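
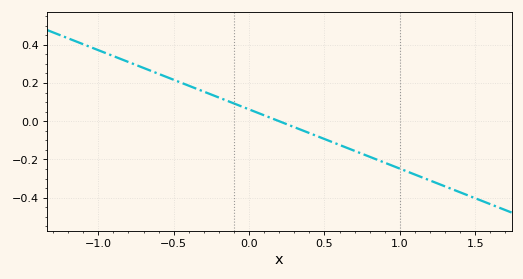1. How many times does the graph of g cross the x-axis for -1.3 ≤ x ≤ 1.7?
1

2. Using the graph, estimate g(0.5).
-0.093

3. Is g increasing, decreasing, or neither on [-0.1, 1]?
decreasing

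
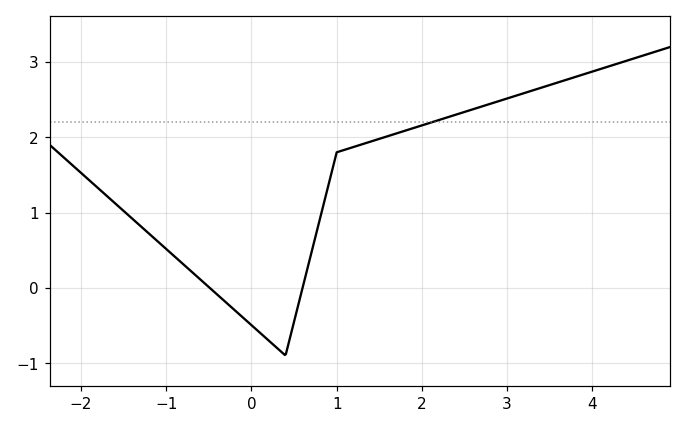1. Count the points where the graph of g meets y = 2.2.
1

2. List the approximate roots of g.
-0.5, 0.6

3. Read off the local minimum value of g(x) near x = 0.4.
-0.9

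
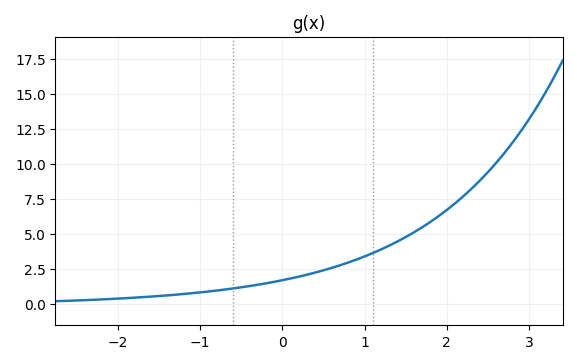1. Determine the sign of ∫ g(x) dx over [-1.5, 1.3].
positive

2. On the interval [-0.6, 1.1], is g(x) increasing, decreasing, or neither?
increasing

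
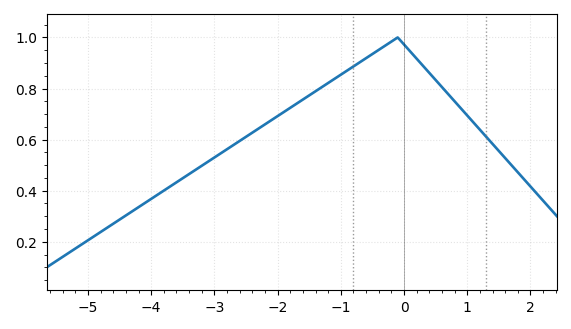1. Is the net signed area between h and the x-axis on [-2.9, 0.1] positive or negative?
positive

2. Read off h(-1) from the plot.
0.86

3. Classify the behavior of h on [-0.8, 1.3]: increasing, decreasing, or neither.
neither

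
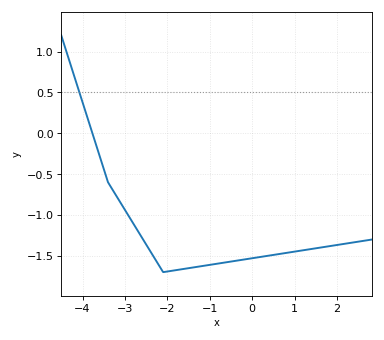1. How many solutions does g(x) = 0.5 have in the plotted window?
1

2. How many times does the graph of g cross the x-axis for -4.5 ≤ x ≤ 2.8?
1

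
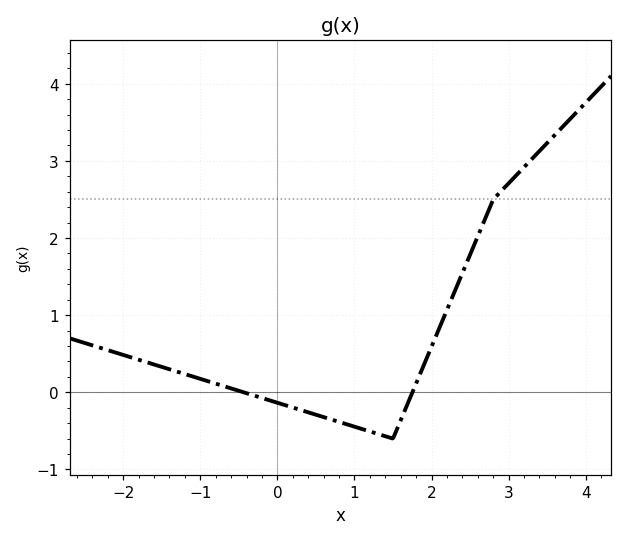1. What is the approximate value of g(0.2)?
-0.197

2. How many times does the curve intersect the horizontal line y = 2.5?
1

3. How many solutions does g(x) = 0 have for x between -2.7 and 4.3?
2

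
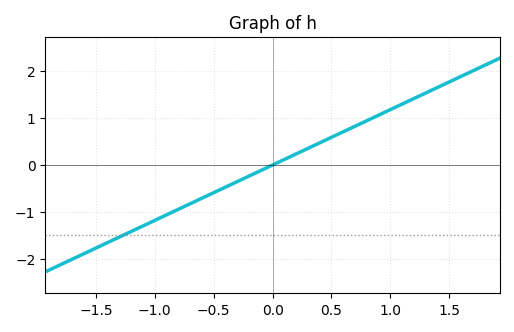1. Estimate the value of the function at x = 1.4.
1.65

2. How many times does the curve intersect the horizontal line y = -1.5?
1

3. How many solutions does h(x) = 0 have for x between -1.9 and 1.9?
1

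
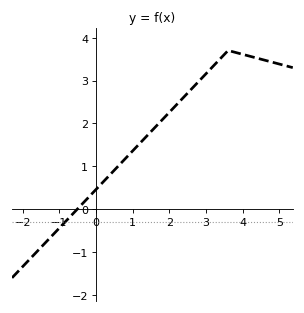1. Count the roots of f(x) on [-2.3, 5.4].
1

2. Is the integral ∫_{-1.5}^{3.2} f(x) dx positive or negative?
positive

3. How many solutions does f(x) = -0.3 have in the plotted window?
1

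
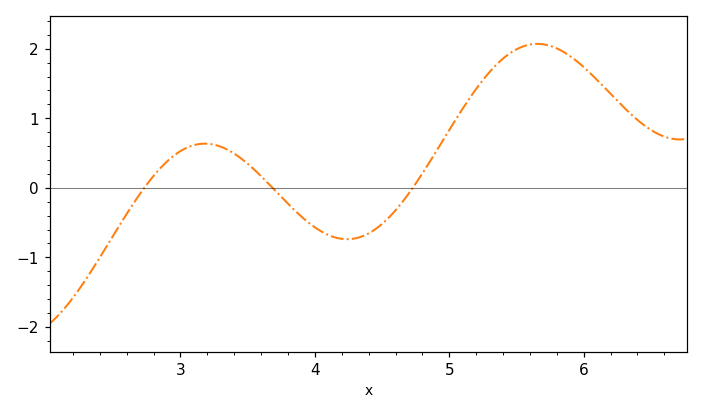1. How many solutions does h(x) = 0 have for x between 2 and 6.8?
3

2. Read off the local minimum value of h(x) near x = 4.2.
-0.739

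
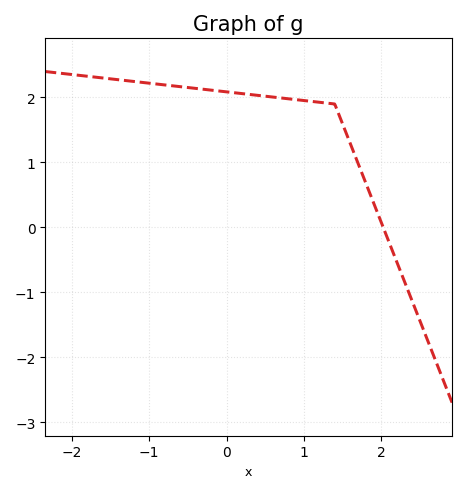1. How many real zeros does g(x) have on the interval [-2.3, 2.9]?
1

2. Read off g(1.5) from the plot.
1.6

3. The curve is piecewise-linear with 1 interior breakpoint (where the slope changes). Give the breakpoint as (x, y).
(1.4, 1.9)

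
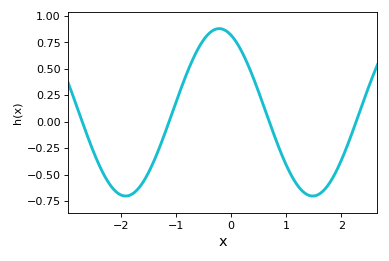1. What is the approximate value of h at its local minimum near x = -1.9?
-0.7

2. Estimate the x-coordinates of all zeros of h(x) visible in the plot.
-2.7, -1.1, 0.7, 2.3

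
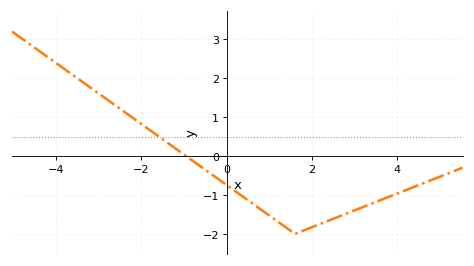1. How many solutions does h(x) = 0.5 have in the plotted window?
1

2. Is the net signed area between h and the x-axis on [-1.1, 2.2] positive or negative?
negative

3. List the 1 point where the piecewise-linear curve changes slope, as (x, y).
(1.6, -2)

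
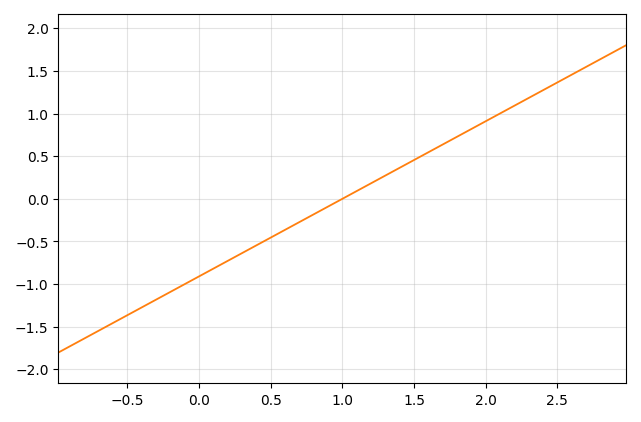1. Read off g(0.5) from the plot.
-0.455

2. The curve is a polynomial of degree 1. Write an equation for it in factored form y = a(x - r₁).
y = 0.91(x - 1)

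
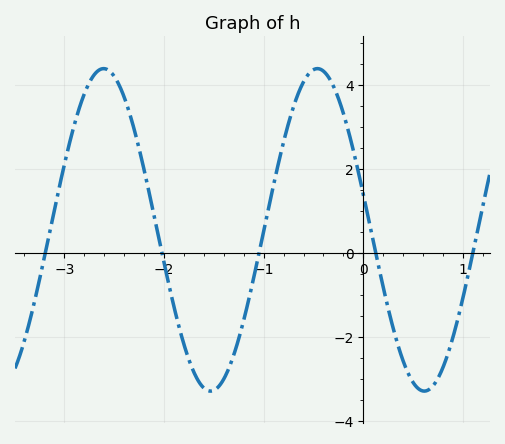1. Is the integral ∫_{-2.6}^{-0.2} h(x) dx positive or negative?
positive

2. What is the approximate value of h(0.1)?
0.2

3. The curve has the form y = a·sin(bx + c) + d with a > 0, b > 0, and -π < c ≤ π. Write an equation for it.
y = 3.84sin(2.9x + 2.9) + 0.54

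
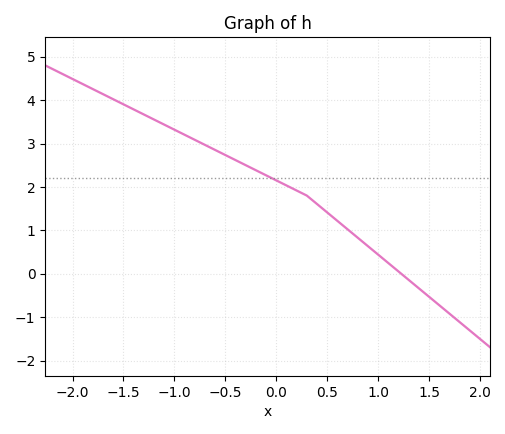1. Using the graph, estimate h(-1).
3.3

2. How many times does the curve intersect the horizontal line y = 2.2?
1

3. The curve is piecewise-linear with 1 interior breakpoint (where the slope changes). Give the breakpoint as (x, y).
(0.3, 1.8)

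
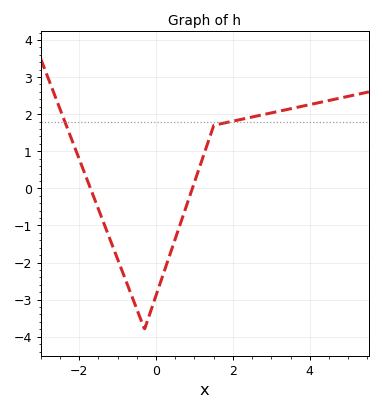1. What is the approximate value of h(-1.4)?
-0.831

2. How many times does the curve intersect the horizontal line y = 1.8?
2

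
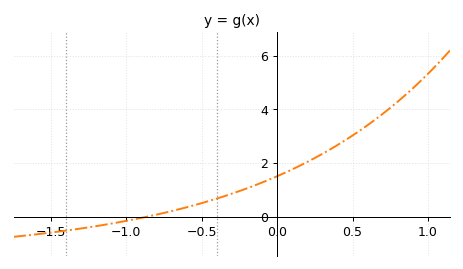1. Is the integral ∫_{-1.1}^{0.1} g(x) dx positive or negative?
positive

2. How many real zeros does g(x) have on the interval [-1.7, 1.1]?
1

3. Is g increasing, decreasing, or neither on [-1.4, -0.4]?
increasing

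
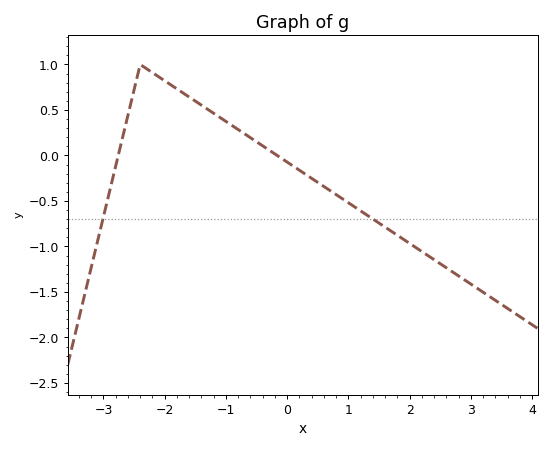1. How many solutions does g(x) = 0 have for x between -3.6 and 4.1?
2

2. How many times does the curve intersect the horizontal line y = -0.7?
2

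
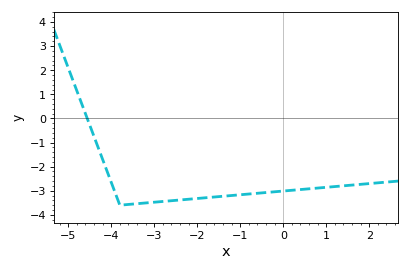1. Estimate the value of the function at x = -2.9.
-3.46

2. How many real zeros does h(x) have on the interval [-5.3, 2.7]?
1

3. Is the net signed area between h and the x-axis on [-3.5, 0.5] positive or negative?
negative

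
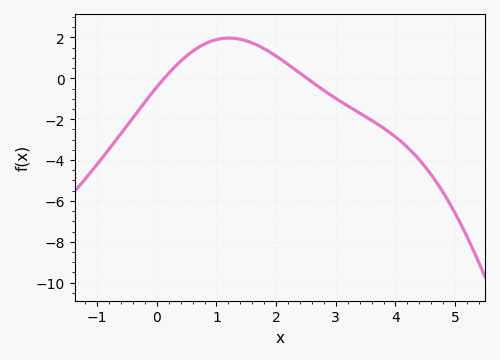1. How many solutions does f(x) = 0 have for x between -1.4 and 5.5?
2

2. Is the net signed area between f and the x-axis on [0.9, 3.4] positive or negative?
positive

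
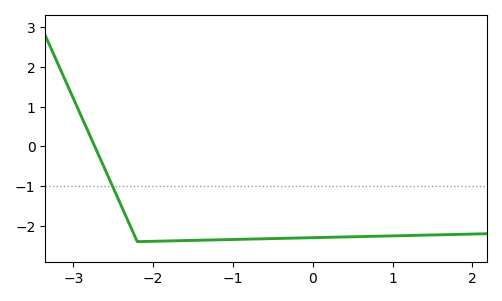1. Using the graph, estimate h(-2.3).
-1.95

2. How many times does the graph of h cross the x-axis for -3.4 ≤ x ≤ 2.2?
1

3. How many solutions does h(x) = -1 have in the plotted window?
1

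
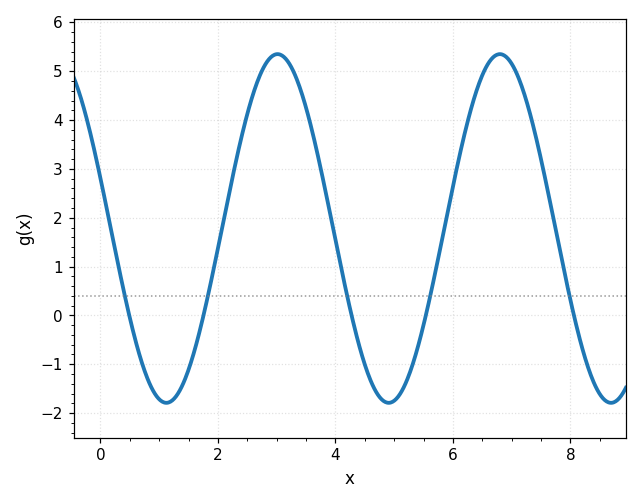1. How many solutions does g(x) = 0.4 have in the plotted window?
5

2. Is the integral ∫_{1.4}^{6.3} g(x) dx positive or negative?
positive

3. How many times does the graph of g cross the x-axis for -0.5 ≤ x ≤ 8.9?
5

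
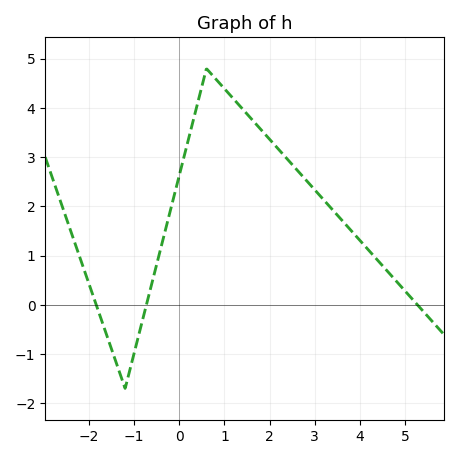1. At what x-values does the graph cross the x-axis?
-1.8, -0.8, 5.2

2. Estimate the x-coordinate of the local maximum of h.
0.6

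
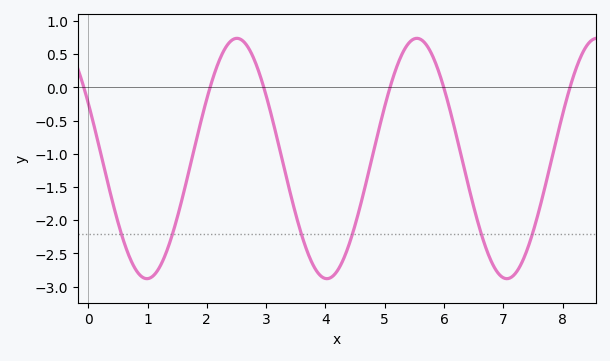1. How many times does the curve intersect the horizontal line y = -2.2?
6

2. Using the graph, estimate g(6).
0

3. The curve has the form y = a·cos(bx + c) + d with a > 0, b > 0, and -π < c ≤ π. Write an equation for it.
y = 1.81cos(2.1x + 1.1) - 1.07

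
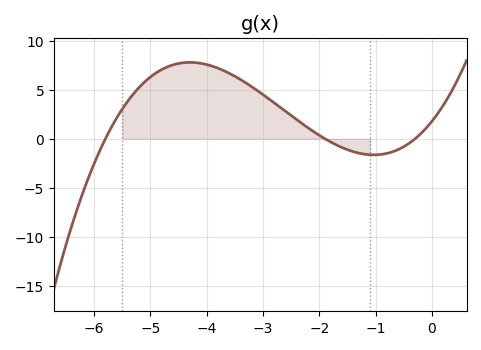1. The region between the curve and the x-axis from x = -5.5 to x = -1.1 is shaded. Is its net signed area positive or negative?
positive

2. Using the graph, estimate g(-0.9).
-1.5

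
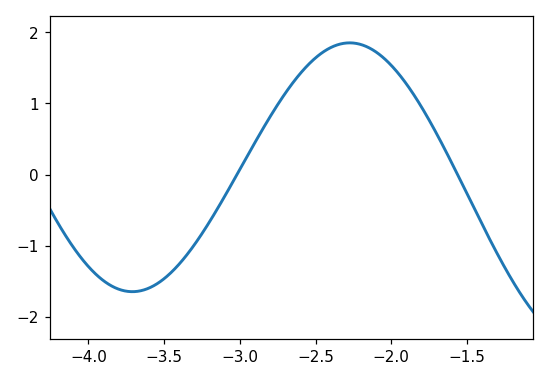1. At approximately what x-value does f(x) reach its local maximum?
-2.27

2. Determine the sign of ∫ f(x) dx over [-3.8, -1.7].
positive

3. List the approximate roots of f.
-3.02, -1.56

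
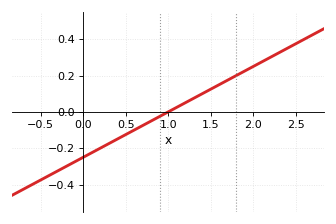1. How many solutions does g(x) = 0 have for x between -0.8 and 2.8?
1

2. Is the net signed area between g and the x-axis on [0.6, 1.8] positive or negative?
positive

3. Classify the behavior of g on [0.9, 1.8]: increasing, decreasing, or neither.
increasing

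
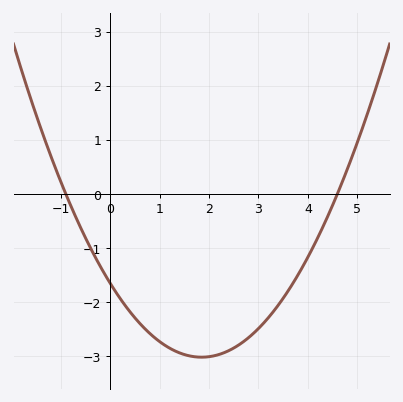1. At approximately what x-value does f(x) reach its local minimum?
1.85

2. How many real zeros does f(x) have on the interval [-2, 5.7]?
2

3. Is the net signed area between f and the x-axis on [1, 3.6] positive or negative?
negative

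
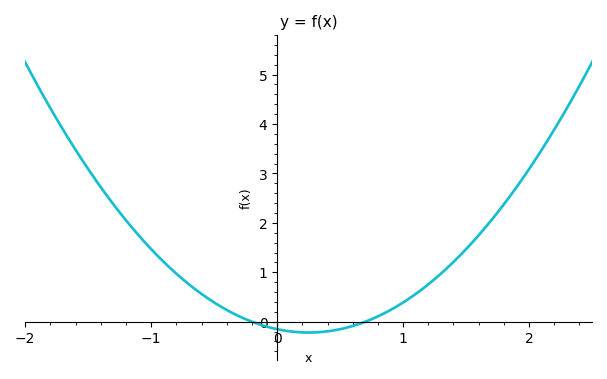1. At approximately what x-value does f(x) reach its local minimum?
0.2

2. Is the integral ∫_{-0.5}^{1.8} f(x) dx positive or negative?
positive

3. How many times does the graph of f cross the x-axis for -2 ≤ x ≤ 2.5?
2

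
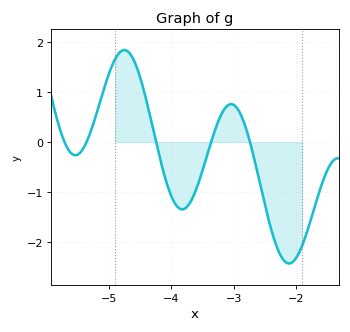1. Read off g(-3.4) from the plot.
-0.155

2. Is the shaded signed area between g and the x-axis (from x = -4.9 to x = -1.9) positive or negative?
negative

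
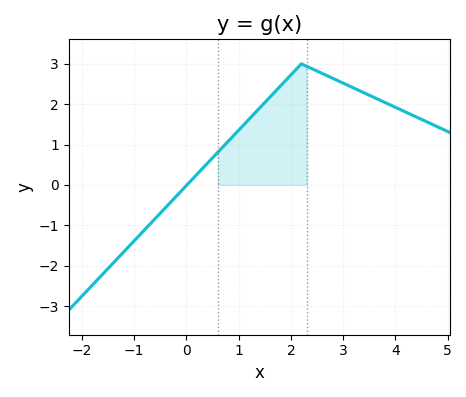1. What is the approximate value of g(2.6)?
2.76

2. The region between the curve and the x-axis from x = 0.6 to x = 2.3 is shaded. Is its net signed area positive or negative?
positive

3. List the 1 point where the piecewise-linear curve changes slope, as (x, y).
(2.2, 3)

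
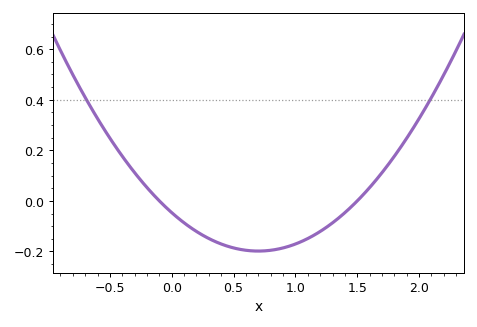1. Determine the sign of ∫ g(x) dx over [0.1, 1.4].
negative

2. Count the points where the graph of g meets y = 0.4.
2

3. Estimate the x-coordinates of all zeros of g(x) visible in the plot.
-0.1, 1.5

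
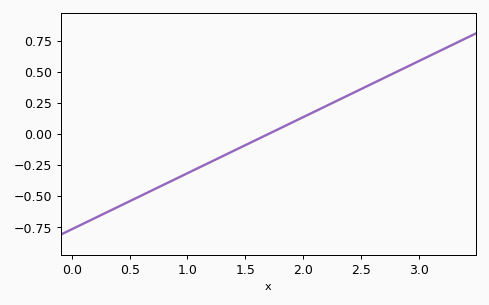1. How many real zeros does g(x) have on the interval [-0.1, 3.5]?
1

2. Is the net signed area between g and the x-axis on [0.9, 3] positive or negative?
positive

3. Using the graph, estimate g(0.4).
-0.58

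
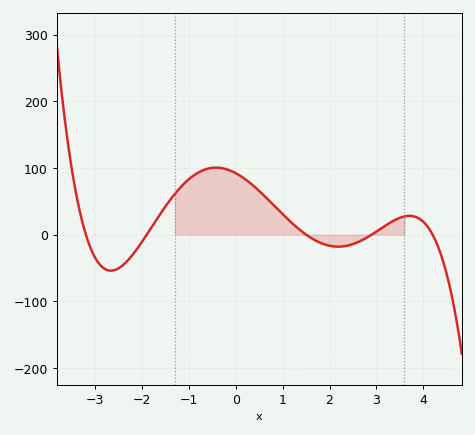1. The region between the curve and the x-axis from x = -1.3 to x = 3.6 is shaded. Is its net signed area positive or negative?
positive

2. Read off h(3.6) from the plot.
30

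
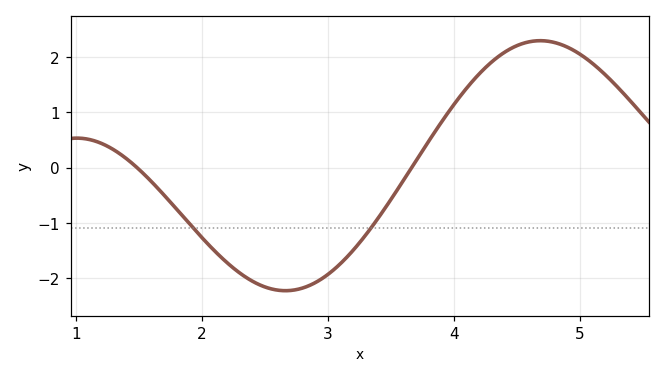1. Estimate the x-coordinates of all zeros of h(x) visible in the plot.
1.49, 3.66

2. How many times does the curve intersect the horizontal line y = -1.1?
2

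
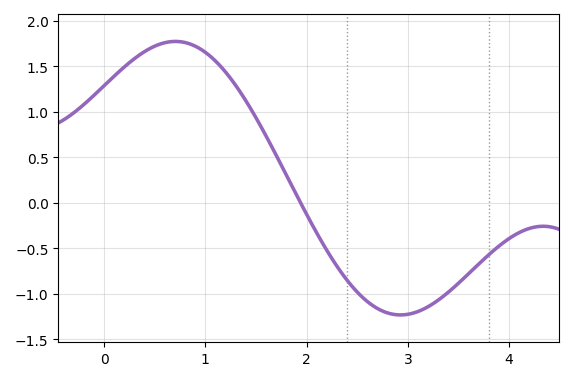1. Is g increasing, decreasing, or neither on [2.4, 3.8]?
neither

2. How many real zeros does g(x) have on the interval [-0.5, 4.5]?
1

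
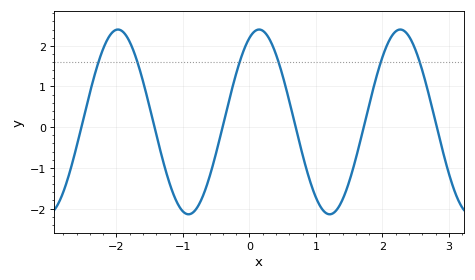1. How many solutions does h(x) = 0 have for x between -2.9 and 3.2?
6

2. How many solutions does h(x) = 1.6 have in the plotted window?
6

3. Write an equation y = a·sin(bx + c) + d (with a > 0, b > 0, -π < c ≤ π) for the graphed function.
y = 2.27sin(2.96x + 1.14) + 0.13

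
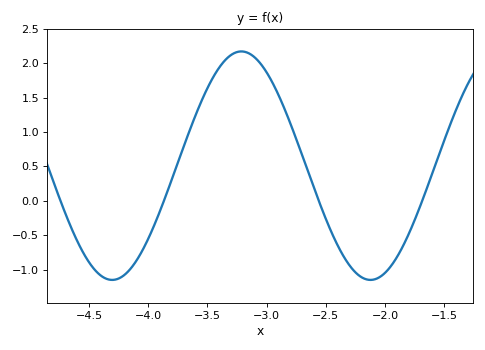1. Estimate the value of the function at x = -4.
-0.551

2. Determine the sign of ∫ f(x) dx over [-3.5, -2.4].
positive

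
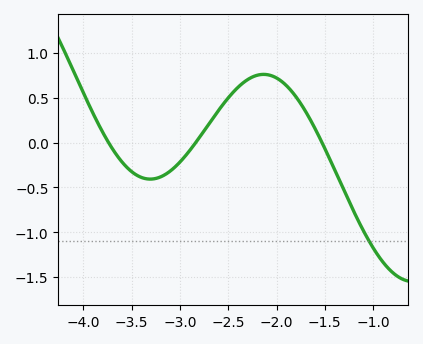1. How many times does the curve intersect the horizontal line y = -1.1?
1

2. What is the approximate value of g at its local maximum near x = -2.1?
0.76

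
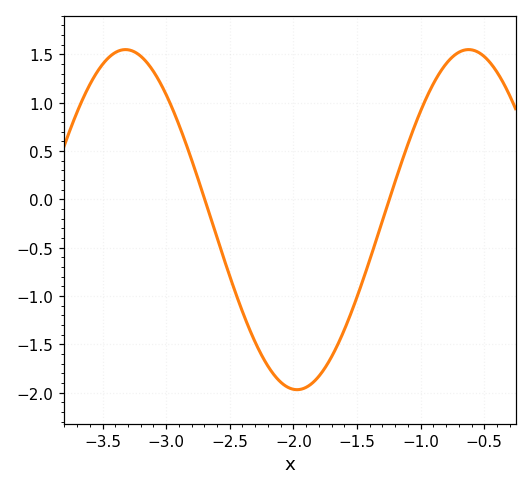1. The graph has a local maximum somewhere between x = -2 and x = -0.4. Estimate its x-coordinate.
-0.623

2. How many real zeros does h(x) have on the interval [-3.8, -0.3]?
2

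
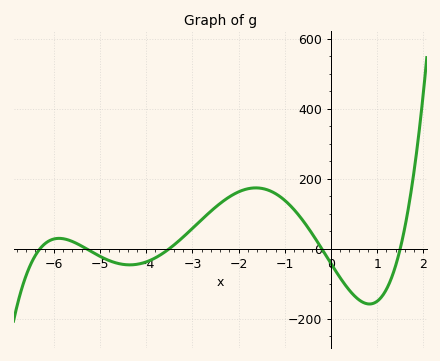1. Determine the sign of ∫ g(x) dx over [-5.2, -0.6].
positive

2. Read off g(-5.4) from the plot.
0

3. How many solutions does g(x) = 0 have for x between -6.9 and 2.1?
5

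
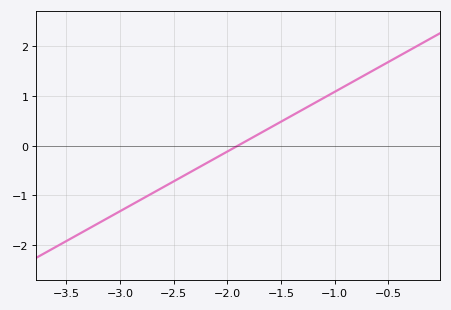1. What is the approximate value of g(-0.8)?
1.32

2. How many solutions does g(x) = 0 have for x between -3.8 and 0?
1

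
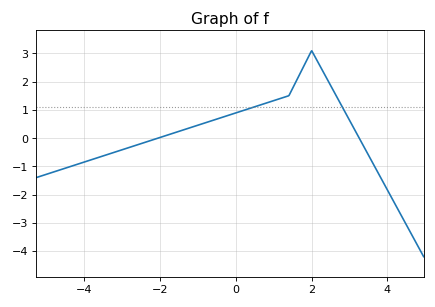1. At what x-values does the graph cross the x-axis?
-2, 3.2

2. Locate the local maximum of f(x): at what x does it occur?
2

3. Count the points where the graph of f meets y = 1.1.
2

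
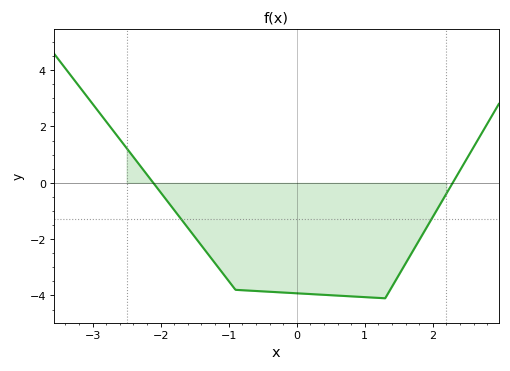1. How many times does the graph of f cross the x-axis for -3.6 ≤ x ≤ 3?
2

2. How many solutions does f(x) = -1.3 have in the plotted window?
2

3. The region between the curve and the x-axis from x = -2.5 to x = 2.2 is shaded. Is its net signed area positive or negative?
negative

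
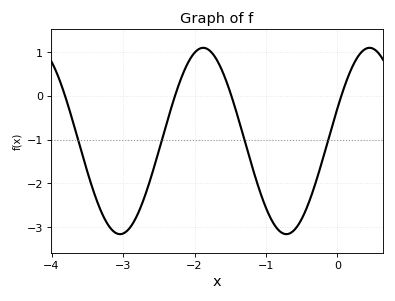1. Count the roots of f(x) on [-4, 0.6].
4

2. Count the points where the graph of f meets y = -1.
4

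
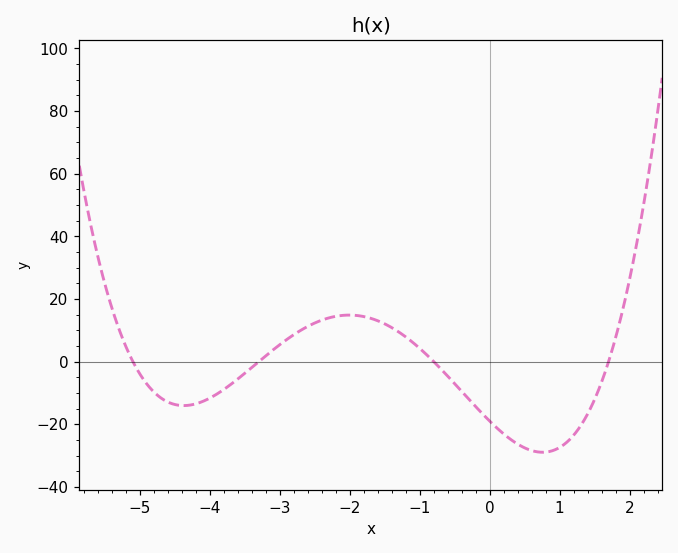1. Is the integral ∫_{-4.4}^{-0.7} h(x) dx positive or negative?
positive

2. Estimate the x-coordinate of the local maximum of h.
-2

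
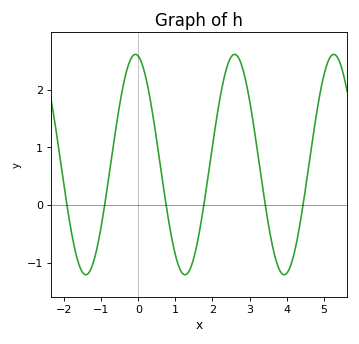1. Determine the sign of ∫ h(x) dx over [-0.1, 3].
positive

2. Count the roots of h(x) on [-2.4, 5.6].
6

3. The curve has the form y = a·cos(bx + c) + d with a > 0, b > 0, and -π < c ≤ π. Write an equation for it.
y = 1.91cos(2.4x + 0.18) + 0.7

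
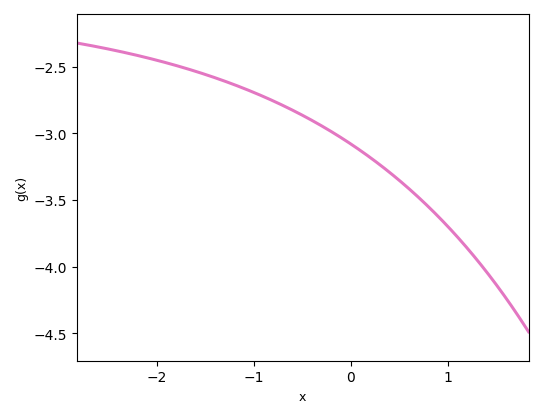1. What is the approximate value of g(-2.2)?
-2.42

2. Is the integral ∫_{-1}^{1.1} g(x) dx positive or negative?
negative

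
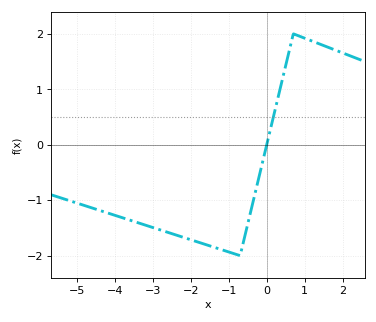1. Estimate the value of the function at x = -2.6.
-1.6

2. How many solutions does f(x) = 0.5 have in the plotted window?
1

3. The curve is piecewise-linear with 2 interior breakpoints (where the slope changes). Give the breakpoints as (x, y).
(-0.7, -2); (0.7, 2)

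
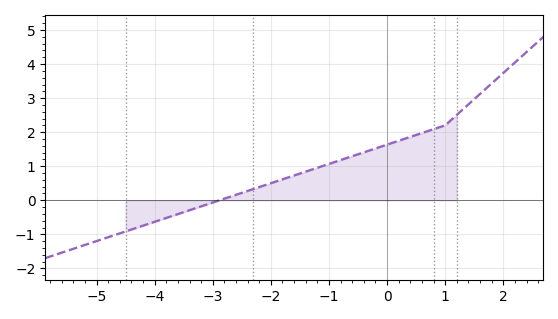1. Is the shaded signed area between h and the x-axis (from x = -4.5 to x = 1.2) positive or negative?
positive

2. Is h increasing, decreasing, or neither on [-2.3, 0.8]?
increasing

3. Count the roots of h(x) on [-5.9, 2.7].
1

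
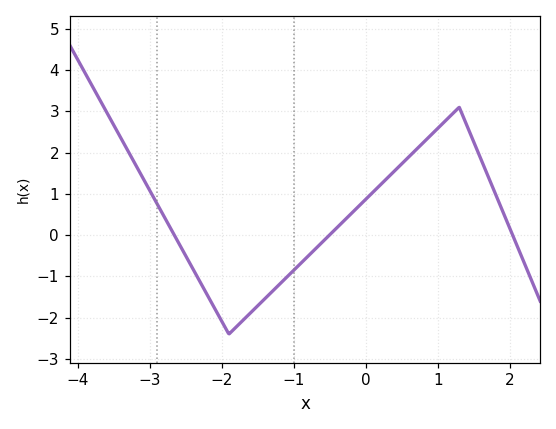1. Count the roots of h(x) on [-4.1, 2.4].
3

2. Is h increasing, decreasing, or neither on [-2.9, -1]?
neither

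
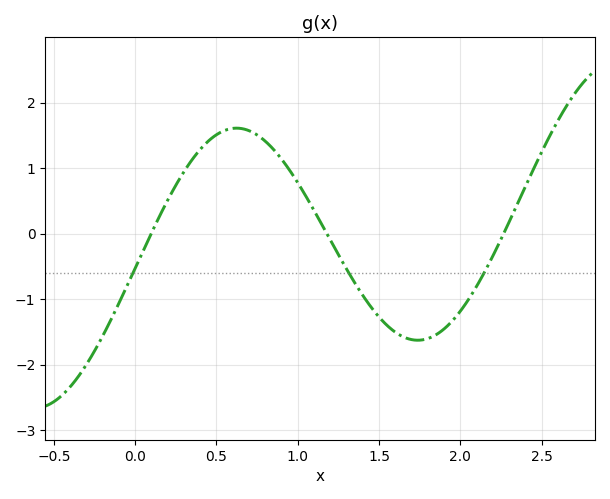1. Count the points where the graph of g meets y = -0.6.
3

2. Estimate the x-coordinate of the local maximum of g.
0.6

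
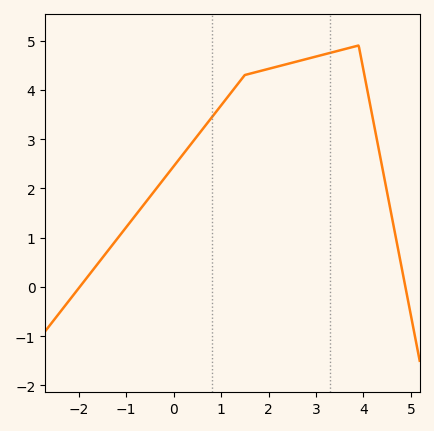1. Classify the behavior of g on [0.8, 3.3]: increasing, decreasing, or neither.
increasing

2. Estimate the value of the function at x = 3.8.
4.9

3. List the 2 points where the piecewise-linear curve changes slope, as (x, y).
(1.5, 4.3); (3.9, 4.9)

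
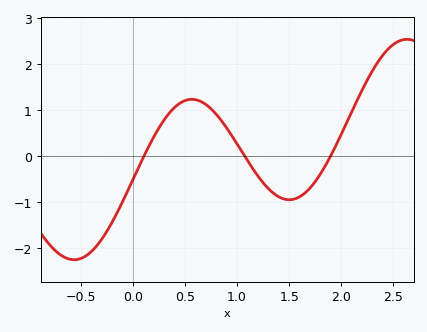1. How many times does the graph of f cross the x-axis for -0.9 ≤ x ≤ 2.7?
3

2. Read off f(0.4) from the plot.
1.1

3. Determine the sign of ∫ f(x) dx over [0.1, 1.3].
positive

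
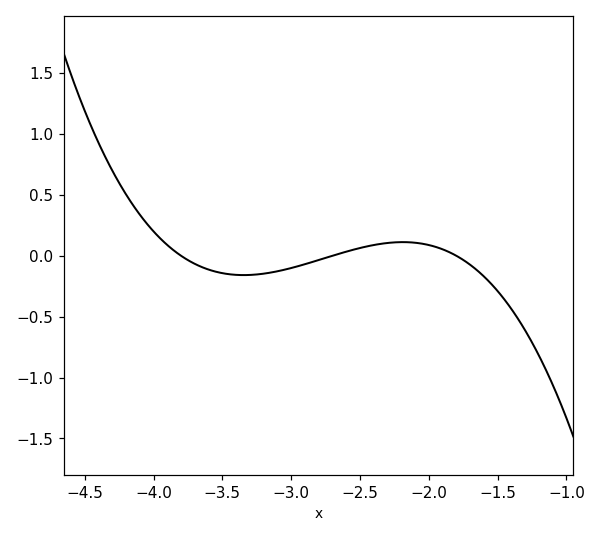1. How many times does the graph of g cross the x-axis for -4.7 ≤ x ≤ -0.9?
3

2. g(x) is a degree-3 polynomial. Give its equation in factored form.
y = -0.35(x + 3.8)(x + 2.7)(x + 1.8)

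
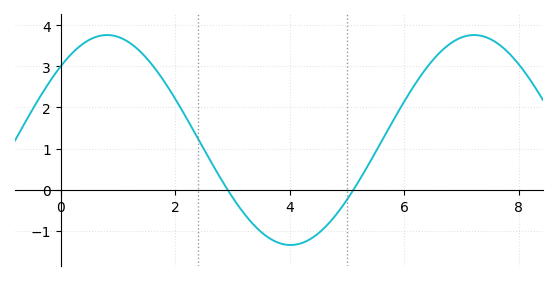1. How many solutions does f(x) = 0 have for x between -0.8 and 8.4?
2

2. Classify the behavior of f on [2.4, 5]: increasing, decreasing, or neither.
neither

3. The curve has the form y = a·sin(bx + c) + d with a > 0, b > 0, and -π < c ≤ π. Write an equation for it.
y = 2.55sin(0.98x + 0.78) + 1.21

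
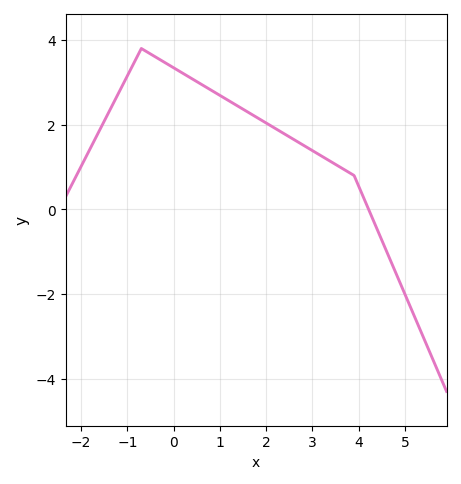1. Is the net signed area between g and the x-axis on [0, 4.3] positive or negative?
positive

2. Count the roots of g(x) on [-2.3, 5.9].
1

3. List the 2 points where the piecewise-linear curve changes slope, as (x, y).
(-0.7, 3.8); (3.9, 0.8)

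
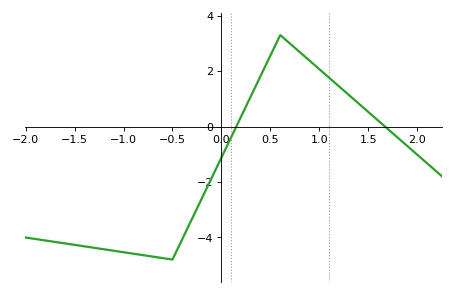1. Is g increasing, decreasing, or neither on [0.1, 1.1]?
neither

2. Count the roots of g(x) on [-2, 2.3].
2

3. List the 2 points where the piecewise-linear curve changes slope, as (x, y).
(-0.5, -4.8); (0.6, 3.3)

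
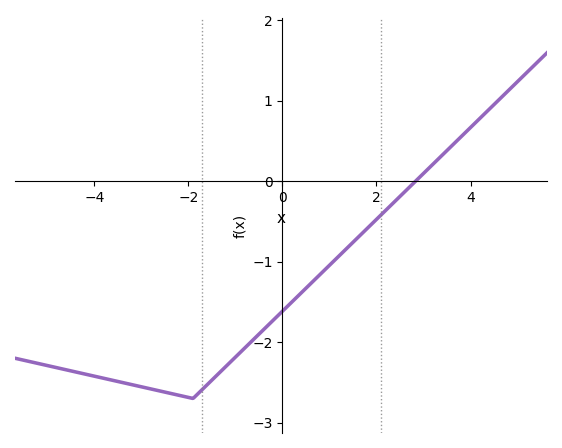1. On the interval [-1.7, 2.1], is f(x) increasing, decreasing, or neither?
increasing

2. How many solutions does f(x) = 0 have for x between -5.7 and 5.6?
1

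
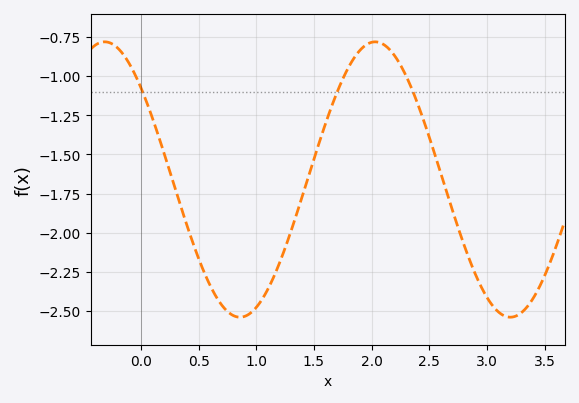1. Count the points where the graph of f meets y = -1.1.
3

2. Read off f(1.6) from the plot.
-1.3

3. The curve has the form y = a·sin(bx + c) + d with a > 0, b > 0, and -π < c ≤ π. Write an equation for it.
y = 0.88sin(2.7x + 2.4) - 1.66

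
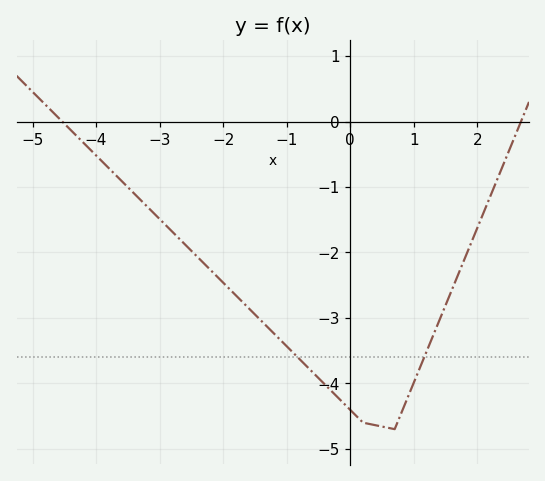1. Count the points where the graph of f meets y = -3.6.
2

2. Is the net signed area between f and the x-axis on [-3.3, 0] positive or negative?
negative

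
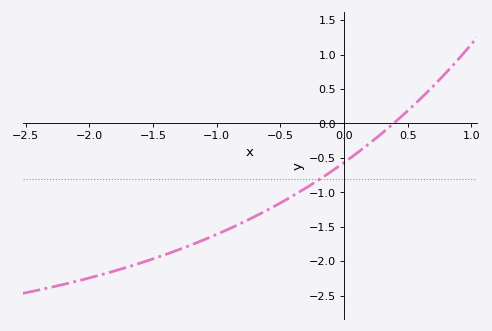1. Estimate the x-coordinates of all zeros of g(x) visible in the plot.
0.4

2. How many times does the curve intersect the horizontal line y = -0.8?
1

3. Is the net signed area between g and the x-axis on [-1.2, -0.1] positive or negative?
negative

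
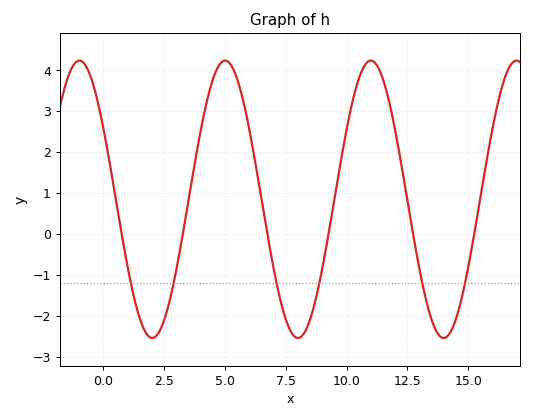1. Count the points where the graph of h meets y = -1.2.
6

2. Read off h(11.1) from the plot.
4.22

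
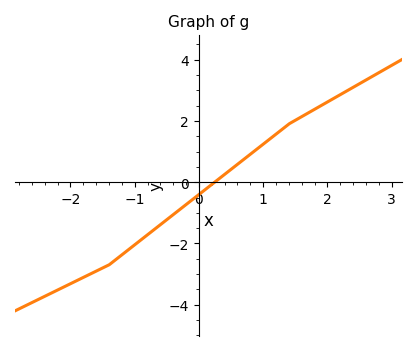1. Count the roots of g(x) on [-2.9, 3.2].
1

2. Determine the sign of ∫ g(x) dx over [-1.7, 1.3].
negative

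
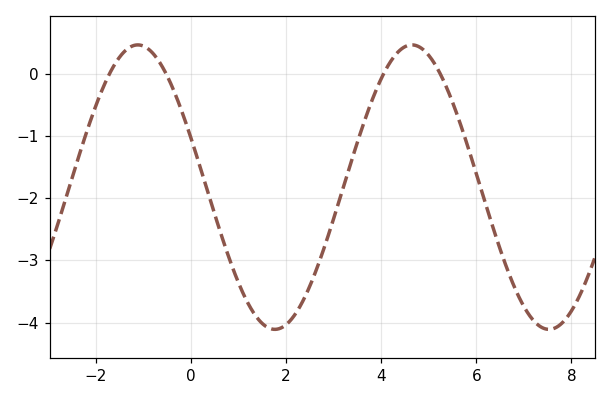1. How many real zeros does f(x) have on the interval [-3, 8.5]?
4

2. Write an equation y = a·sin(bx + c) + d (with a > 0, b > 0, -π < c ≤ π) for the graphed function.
y = 2.29sin(1.1x + 2.8) - 1.82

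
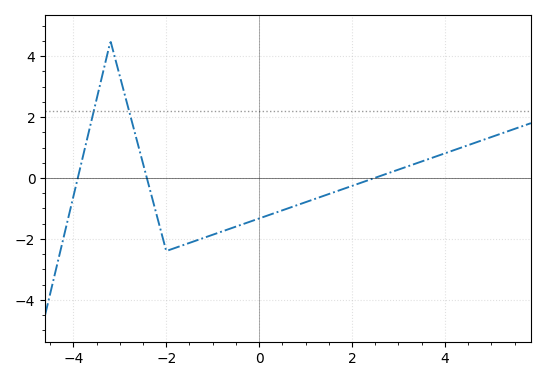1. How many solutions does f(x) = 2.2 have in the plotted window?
2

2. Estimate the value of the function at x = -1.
-1.87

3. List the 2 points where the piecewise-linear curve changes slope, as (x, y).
(-3.2, 4.5); (-2, -2.4)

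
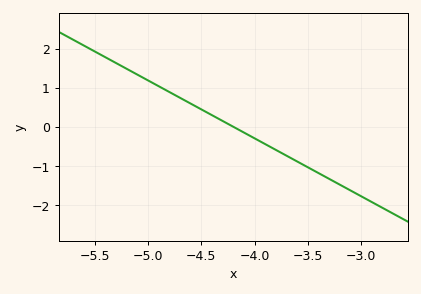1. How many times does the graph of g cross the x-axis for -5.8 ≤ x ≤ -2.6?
1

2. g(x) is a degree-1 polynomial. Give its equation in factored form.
y = -1.48(x + 4.2)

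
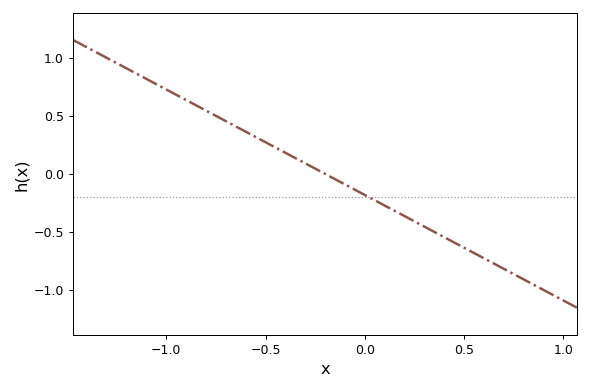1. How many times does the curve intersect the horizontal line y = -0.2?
1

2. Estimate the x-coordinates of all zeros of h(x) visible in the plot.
-0.2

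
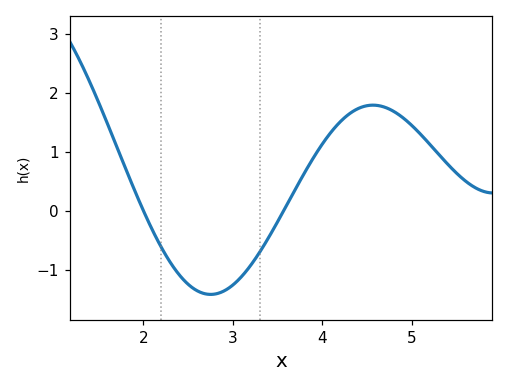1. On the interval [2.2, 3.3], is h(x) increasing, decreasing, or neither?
neither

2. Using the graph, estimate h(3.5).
-0.183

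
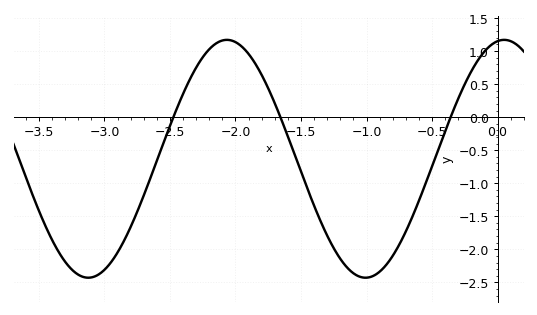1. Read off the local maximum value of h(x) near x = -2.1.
1.15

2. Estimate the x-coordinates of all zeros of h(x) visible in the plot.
-2.5, -1.7, -0.4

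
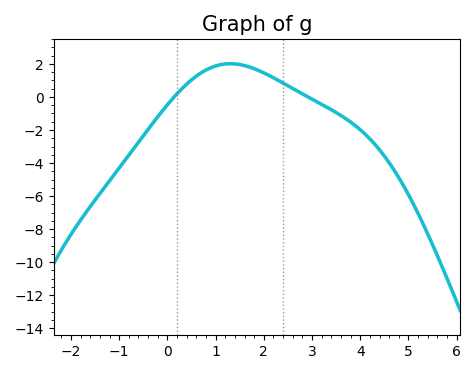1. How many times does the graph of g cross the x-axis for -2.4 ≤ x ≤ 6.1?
2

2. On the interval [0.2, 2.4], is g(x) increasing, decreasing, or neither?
neither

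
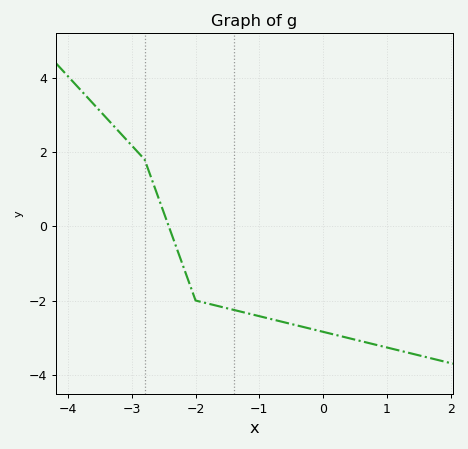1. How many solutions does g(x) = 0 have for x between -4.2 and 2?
1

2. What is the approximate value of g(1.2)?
-3.4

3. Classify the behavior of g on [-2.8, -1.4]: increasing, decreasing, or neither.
decreasing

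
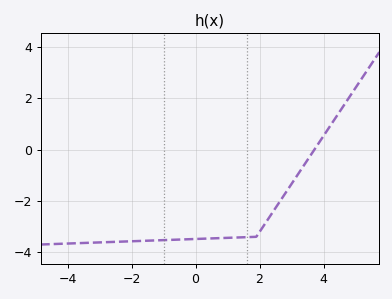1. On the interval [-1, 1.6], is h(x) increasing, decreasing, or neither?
increasing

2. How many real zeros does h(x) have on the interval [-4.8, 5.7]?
1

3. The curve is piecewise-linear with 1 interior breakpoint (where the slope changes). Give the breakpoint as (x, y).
(1.9, -3.4)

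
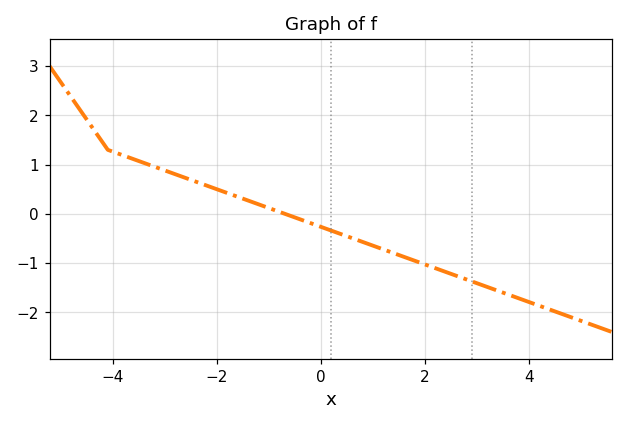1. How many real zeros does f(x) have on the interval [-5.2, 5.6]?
1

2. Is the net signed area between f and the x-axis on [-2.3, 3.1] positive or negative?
negative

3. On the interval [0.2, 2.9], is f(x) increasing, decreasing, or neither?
decreasing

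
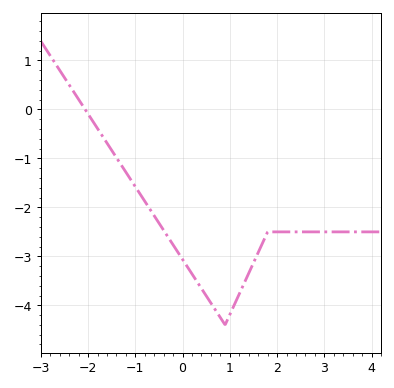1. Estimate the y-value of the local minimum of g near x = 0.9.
-4.4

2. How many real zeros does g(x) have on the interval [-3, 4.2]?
1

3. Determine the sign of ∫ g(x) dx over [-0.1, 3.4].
negative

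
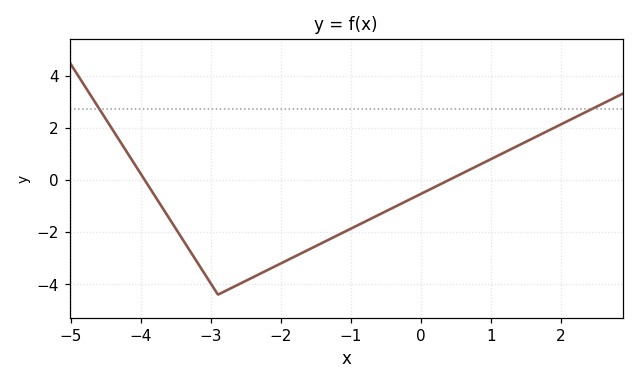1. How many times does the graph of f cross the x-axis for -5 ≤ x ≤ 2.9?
2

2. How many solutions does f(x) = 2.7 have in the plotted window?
2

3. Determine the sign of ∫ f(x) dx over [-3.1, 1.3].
negative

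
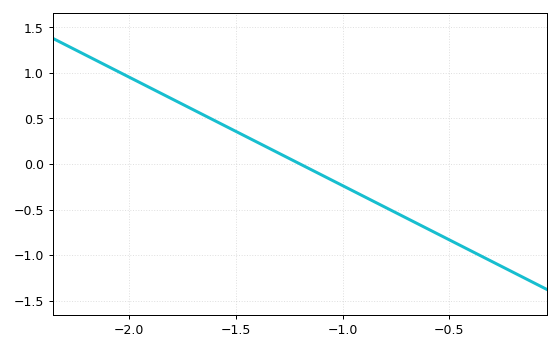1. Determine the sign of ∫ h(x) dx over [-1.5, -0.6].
negative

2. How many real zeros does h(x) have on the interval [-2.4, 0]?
1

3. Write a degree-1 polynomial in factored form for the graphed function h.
y = -1.19(x + 1.2)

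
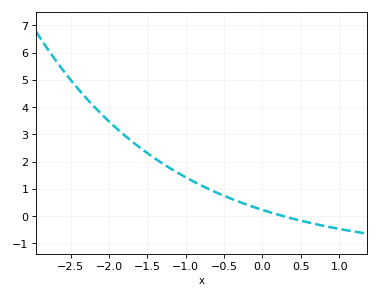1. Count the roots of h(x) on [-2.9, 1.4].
1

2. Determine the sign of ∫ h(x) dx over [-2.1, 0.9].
positive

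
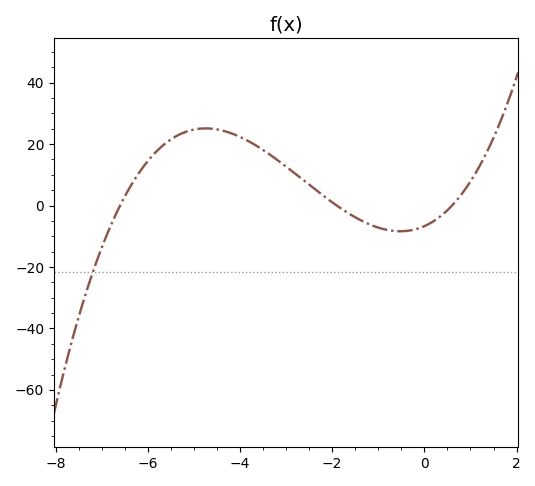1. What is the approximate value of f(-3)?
12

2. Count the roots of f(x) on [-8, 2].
3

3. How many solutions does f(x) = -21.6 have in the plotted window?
1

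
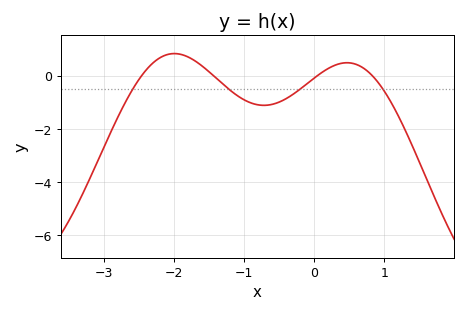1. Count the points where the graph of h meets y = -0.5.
4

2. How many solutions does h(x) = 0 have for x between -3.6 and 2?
4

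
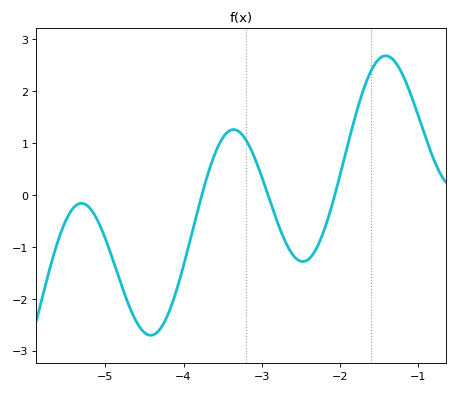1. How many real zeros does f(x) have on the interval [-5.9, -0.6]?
3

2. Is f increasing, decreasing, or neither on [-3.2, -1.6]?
neither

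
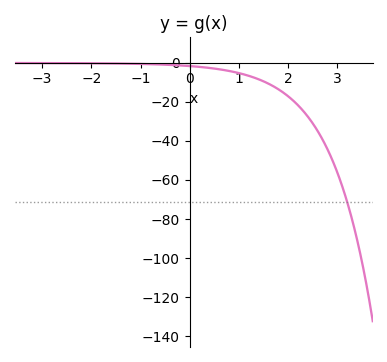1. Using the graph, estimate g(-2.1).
0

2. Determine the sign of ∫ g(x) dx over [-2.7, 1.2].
negative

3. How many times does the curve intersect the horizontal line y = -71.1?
1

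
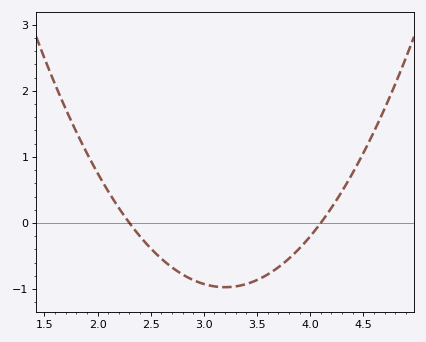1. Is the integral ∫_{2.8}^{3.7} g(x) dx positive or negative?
negative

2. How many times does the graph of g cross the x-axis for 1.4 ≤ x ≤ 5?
2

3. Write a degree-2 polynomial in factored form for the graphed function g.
y = 1.2(x - 2.3)(x - 4.1)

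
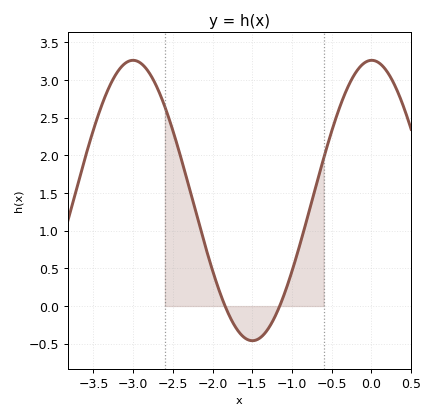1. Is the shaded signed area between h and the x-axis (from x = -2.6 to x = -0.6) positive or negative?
positive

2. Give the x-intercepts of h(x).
-1.84, -1.15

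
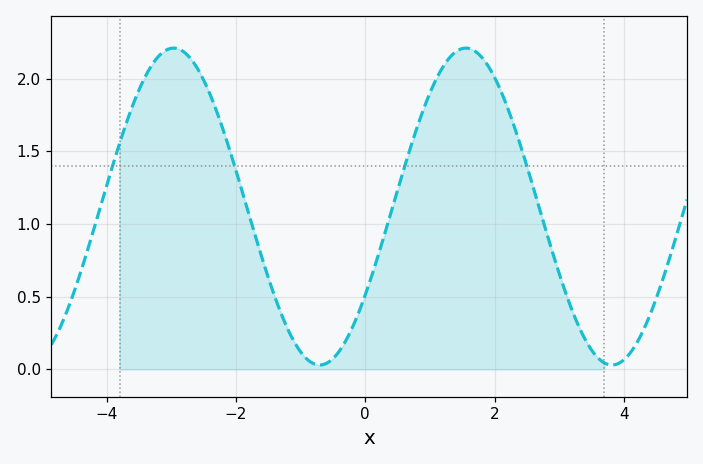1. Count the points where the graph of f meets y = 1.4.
4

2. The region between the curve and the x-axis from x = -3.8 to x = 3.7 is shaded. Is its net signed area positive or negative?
positive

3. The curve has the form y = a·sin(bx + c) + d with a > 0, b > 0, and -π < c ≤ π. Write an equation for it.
y = 1.09sin(1.39x - 0.592) + 1.12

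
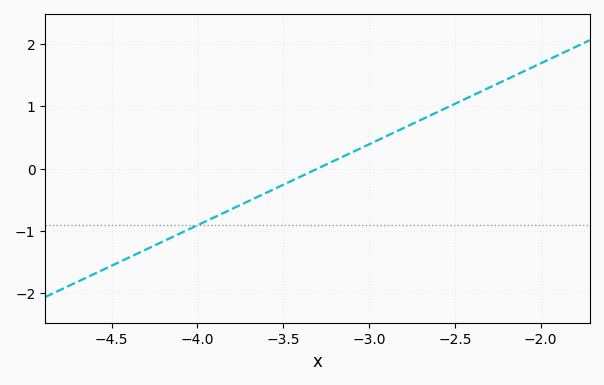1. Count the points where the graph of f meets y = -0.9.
1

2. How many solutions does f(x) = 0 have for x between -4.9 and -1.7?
1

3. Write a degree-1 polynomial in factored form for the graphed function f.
y = 1.3(x + 3.3)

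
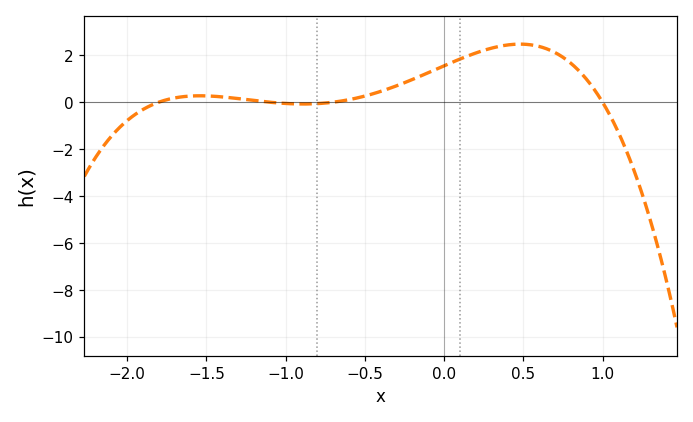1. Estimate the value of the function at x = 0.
1.55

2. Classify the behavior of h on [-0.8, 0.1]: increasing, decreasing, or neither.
increasing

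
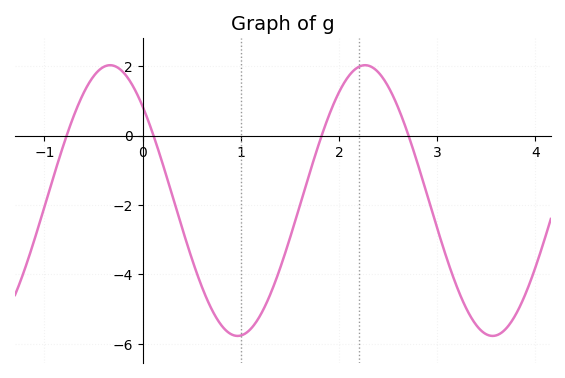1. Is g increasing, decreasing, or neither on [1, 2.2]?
increasing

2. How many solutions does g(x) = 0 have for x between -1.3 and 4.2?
4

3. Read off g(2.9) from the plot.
-1.73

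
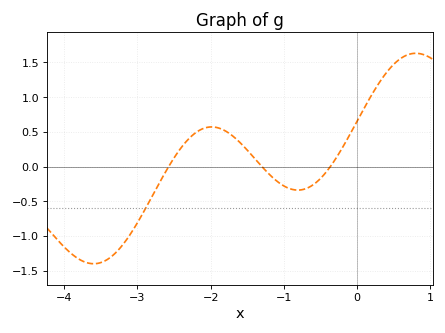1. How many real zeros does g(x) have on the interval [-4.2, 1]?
3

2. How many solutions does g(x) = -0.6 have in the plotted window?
1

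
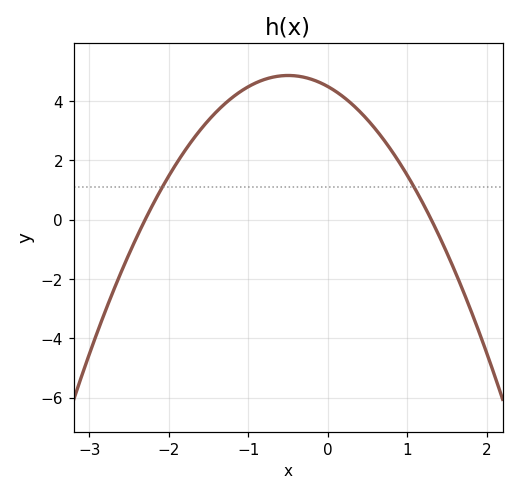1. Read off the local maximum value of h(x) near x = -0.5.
4.8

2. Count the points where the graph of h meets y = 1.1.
2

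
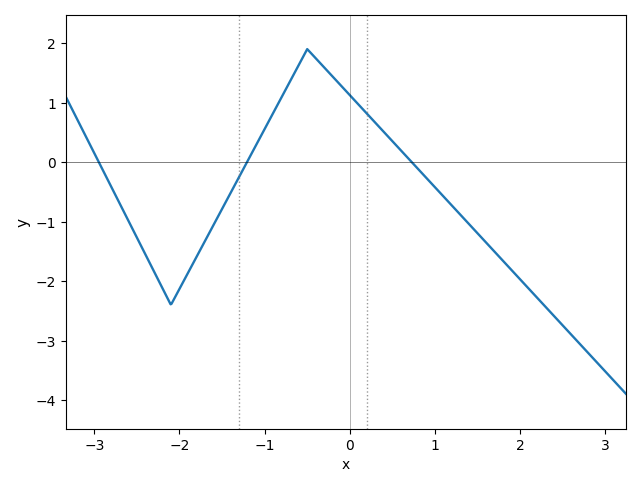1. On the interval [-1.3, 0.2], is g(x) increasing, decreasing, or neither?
neither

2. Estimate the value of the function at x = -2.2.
-2.1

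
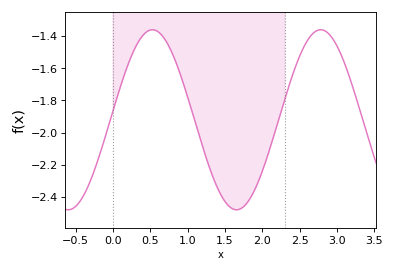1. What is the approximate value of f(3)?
-1.46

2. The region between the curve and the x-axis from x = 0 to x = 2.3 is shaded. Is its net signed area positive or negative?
negative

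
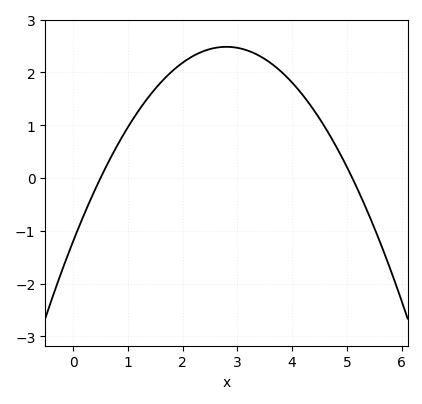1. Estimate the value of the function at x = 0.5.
0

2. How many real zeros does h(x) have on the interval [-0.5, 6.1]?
2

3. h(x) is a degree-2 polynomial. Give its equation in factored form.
y = -0.47(x - 0.5)(x - 5.1)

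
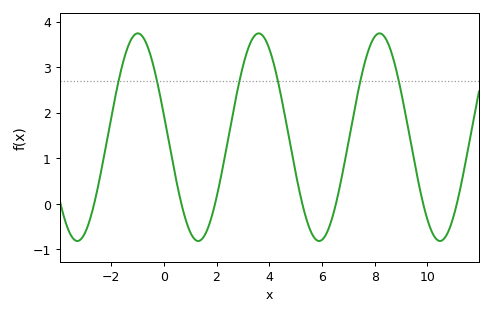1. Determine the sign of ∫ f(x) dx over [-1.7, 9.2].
positive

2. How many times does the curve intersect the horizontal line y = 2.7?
6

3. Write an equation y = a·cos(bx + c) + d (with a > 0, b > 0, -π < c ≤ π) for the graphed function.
y = 2.28cos(1.4x + 1.4) + 1.46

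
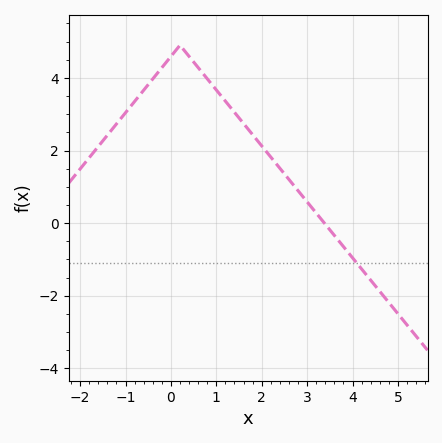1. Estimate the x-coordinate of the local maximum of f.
0.202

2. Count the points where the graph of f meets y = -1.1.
1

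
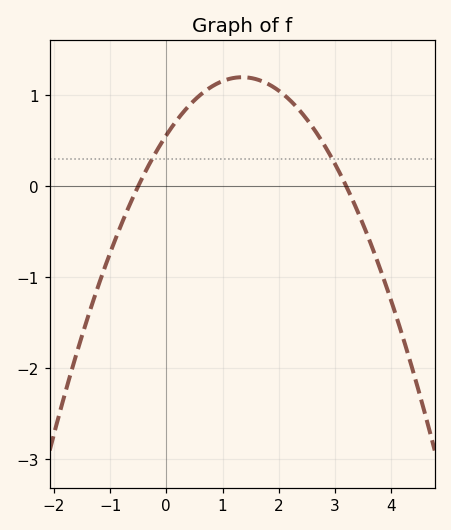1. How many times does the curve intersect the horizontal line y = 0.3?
2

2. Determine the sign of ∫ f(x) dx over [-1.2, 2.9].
positive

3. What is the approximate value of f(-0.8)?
-0.4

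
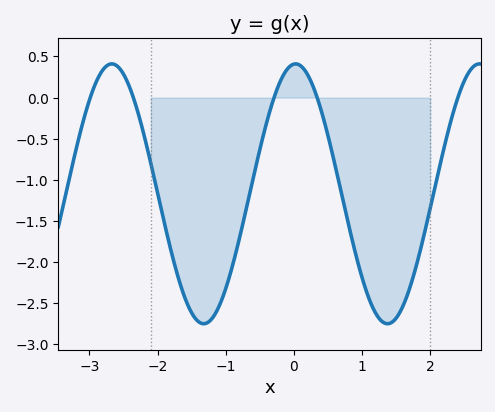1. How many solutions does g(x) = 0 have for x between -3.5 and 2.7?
5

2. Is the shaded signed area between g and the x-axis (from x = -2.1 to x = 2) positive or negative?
negative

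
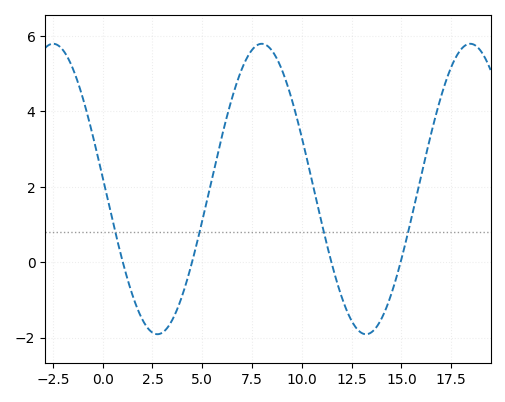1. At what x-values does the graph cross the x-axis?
1, 4.5, 11.5, 15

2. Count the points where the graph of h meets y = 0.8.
4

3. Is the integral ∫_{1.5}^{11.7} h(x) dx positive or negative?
positive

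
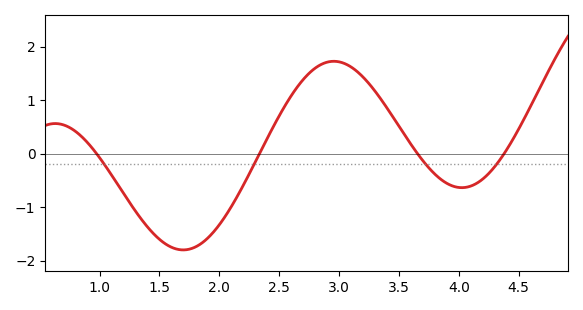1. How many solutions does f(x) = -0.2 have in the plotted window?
4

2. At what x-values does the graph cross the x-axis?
1, 2.3, 3.7, 4.4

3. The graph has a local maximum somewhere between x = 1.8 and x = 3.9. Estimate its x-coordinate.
3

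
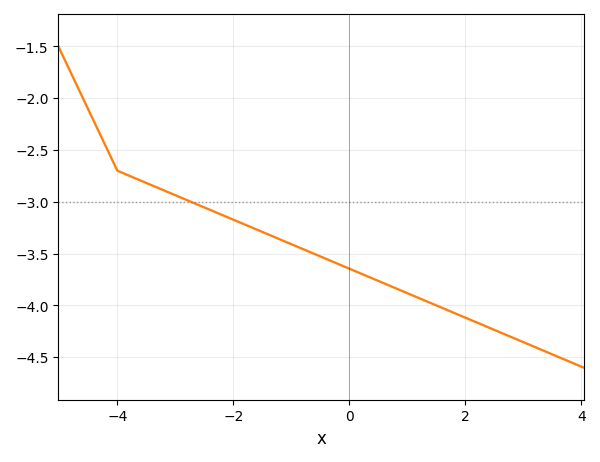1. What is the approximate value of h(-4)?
-2.7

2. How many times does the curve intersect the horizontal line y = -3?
1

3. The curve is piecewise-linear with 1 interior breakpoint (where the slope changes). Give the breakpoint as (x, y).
(-4, -2.7)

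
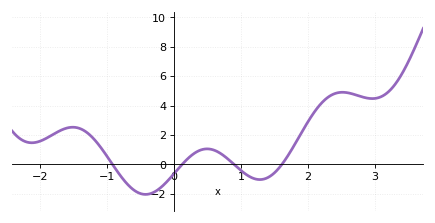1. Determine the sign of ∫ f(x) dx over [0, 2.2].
positive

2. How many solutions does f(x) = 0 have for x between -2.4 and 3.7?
4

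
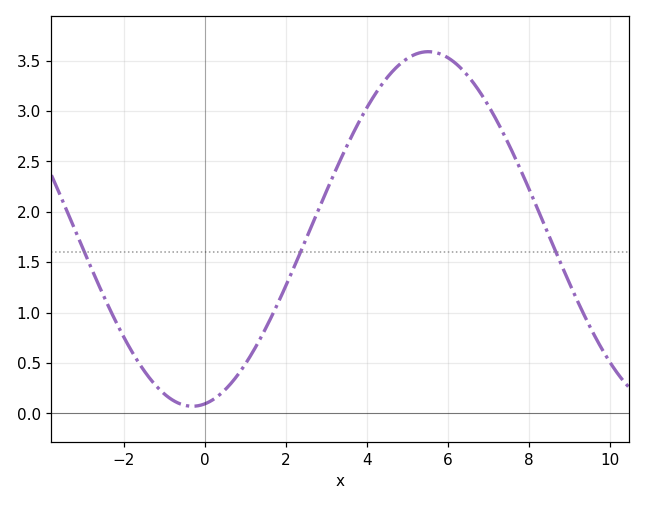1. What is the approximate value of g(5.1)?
3.55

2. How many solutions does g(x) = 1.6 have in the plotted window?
3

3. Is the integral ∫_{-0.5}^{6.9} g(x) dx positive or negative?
positive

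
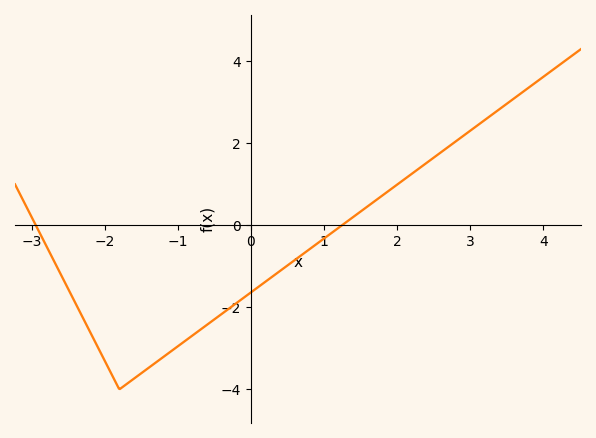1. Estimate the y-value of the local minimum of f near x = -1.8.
-4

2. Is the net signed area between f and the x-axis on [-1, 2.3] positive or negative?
negative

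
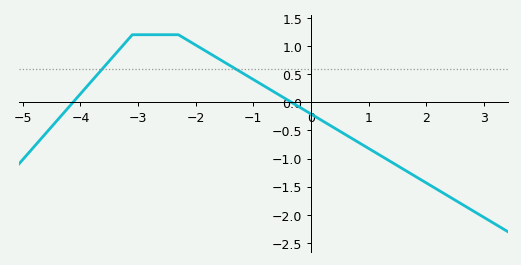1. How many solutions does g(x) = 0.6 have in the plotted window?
2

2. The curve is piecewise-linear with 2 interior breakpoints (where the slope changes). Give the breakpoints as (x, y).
(-3.1, 1.2); (-2.3, 1.2)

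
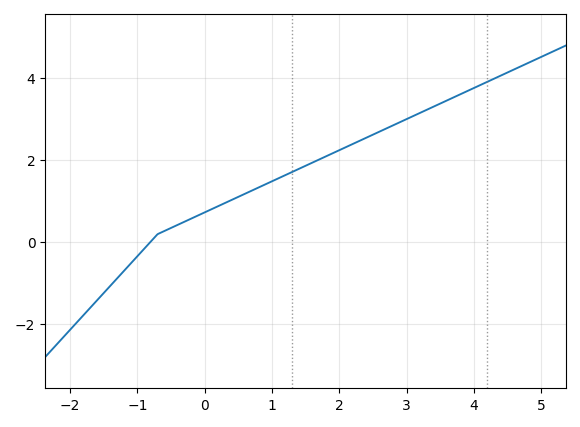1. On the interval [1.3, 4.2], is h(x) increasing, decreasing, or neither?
increasing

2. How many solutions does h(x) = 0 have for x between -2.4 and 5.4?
1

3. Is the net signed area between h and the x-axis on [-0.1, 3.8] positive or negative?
positive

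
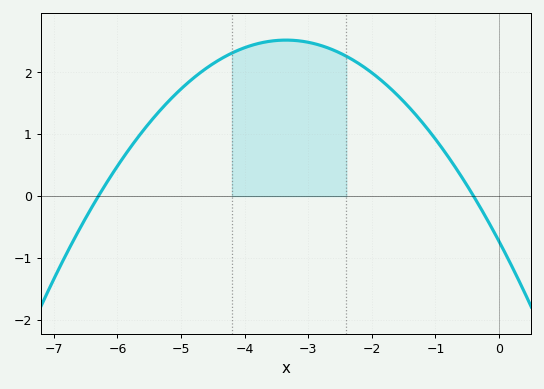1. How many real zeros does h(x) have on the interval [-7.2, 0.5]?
2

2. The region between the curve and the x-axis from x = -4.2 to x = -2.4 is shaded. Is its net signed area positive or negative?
positive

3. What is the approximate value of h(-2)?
2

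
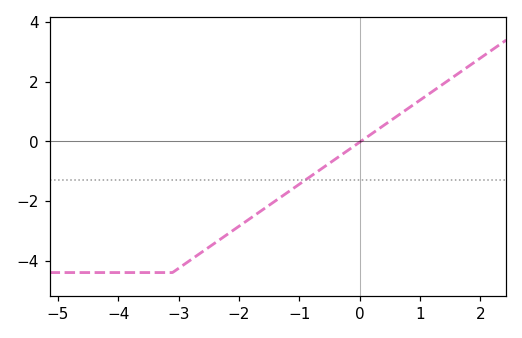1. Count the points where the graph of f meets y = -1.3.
1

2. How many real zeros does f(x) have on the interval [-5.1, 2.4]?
1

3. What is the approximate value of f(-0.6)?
-0.8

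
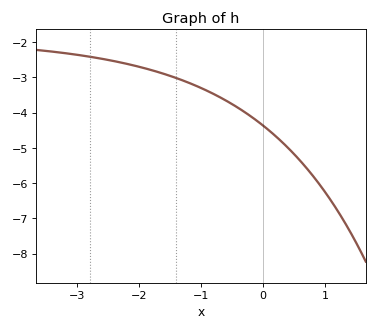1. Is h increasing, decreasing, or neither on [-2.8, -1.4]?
decreasing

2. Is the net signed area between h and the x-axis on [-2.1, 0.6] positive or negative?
negative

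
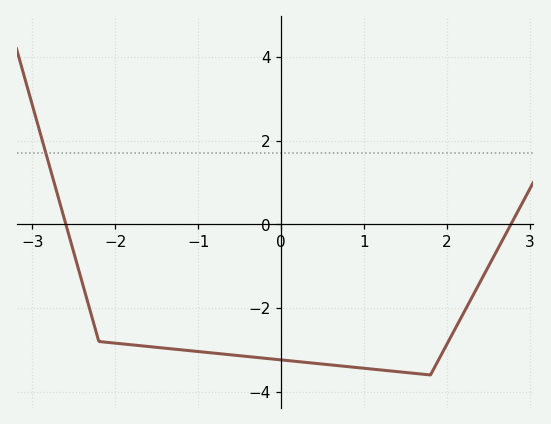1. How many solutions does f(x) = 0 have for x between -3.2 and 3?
2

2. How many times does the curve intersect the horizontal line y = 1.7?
1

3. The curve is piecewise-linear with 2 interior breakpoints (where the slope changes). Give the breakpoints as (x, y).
(-2.2, -2.8); (1.8, -3.6)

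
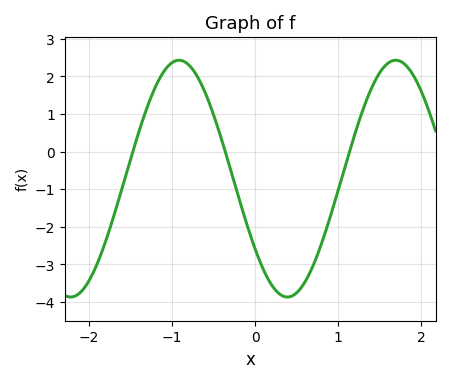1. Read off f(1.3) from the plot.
1.1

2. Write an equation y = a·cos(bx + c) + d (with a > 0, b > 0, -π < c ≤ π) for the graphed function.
y = 3.15cos(2.4x + 2.2) - 0.72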